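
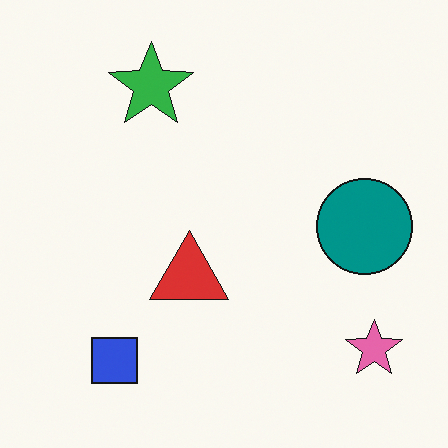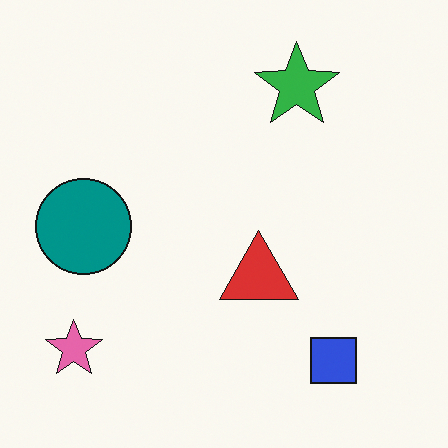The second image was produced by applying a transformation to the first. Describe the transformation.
The image was flipped horizontally (left ↔ right).

The pink star is in the bottom-right of the first image and the bottom-left of the second — shapes on opposite sides of the vertical midline have swapped in a mirror flip.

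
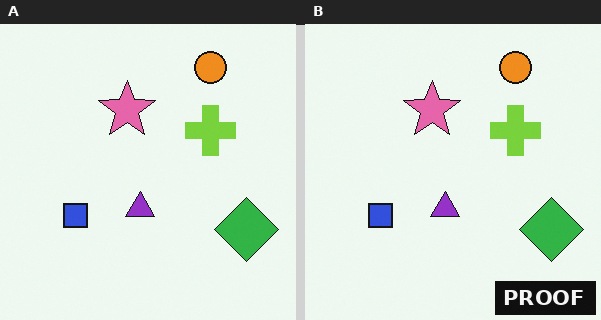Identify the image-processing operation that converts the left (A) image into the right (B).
The image was watermarked with the text "PROOF" in the lower-right corner.

A dark label reading "PROOF" appears in the lower-right corner.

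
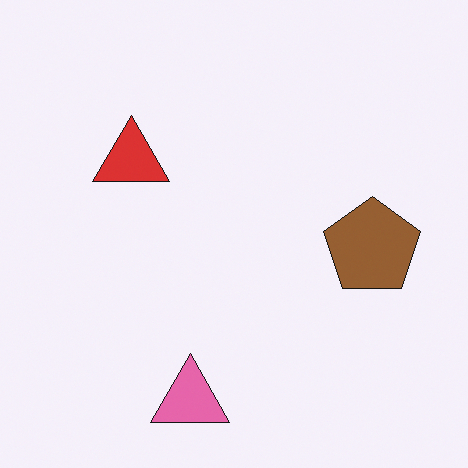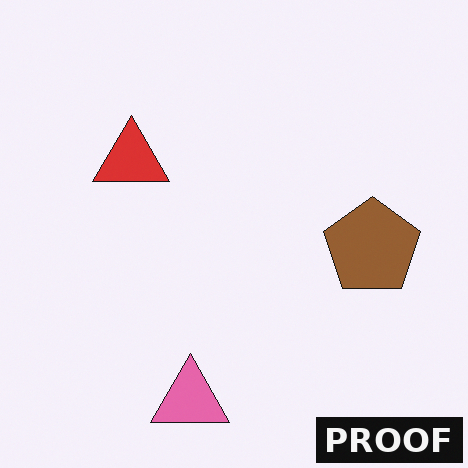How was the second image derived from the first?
The second image is the first watermarked with the text "PROOF" in the lower-right corner.

A dark label reading "PROOF" appears in the lower-right corner.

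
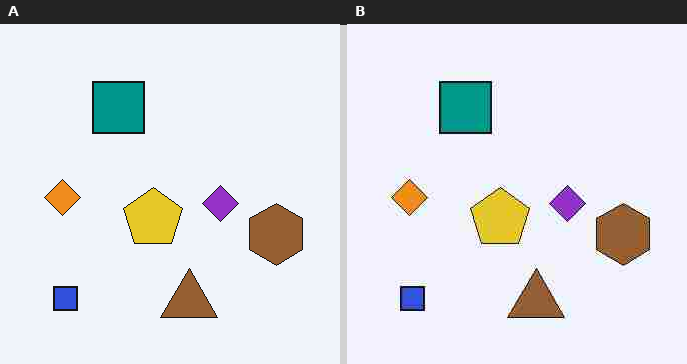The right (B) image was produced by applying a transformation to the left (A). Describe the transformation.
The image was degraded with heavy JPEG compression.

Blocky 8×8 compression artifacts appear around shape edges and the flat background shows ringing — characteristic JPEG degradation.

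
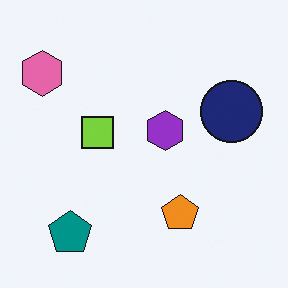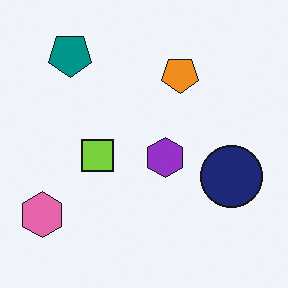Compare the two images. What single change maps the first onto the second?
This is the original image flipped vertically (top ↔ bottom).

The teal pentagon is in the bottom-left of the first image and the top-left of the second — shapes on opposite sides of the horizontal midline have swapped in a mirror flip.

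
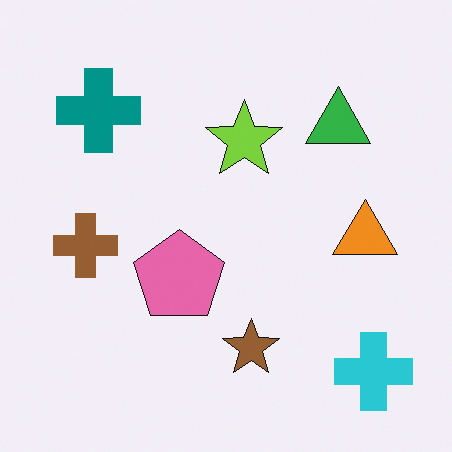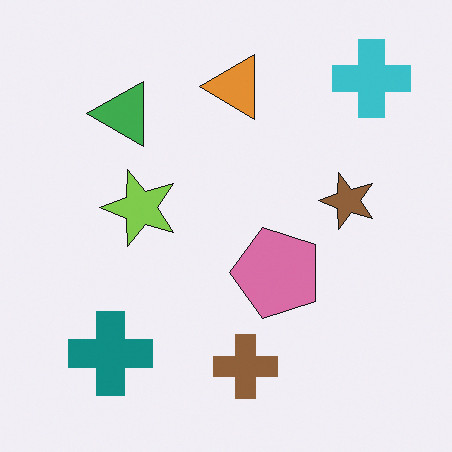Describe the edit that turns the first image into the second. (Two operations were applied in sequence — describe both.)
The image was rotated 90° counter-clockwise, then slightly desaturated.

The cyan cross sits in the bottom-right of the first image and the top-right of the second — consistent with a whole-image 90° counter-clockwise rotation. All colors are more muted and greyish — a global saturation change.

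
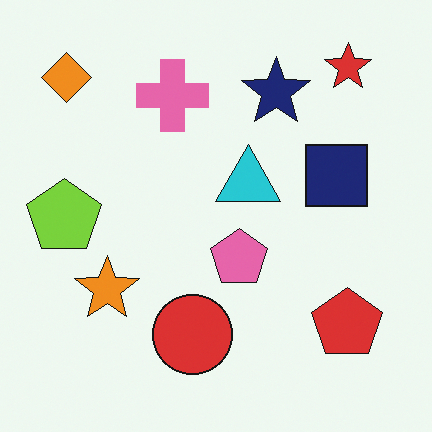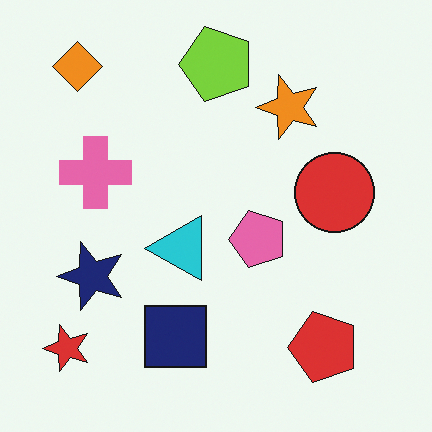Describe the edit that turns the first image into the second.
This is the original image transposed (reflected across the top-left ↔ bottom-right diagonal).

Shapes have swapped their row and column positions — what was in the top-right is now in the bottom-left — a diagonal reflection.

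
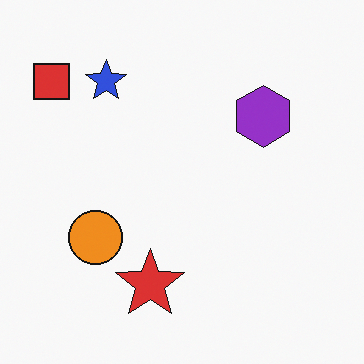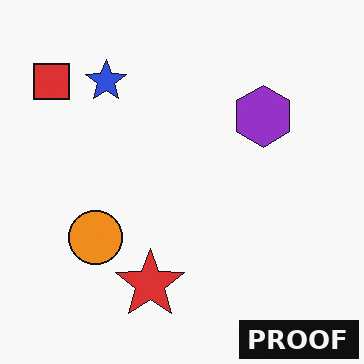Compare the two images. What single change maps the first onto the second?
The image was watermarked with the text "PROOF" in the lower-right corner.

A dark label reading "PROOF" appears in the lower-right corner.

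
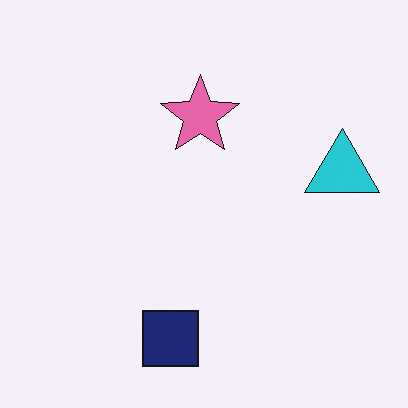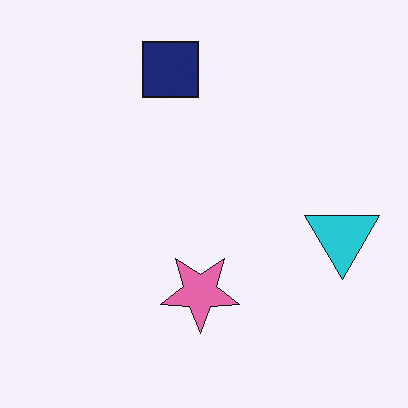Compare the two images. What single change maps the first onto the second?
It was flipped vertically (top ↔ bottom).

The navy square is in the bottom of the first image and the top of the second — shapes on opposite sides of the horizontal midline have swapped in a mirror flip.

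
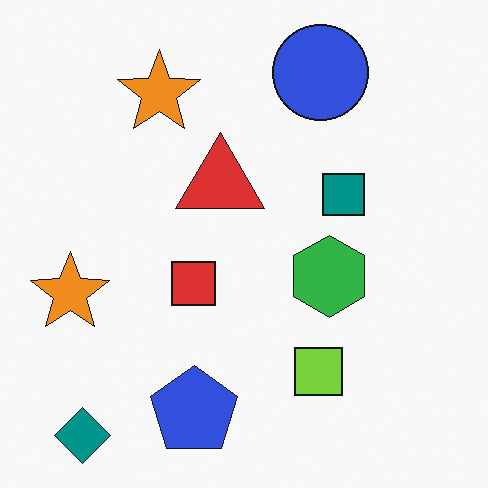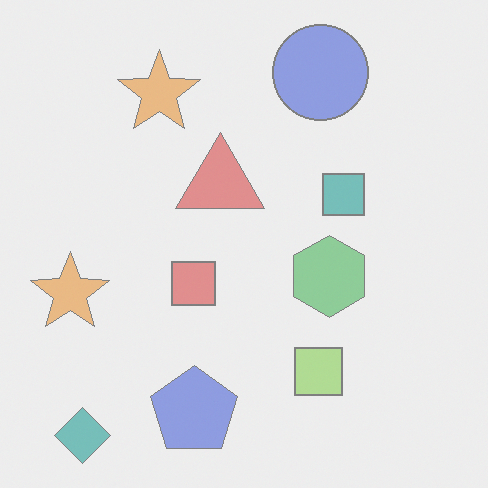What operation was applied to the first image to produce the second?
The transformation is: given much lower contrast.

Tones are pushed toward mid-grey across the whole image — a global contrast change.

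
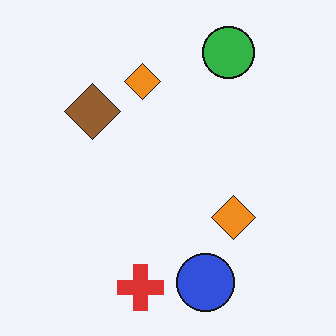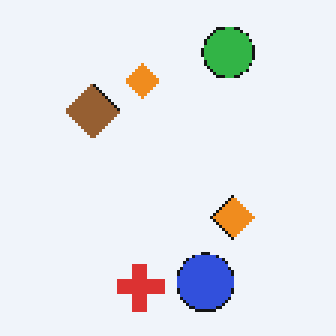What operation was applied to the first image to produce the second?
It was lightly pixelated (a mild mosaic effect).

Shapes are reduced to large square blocks; fine edges and outlines are lost — a downscale-then-upscale (mosaic) effect.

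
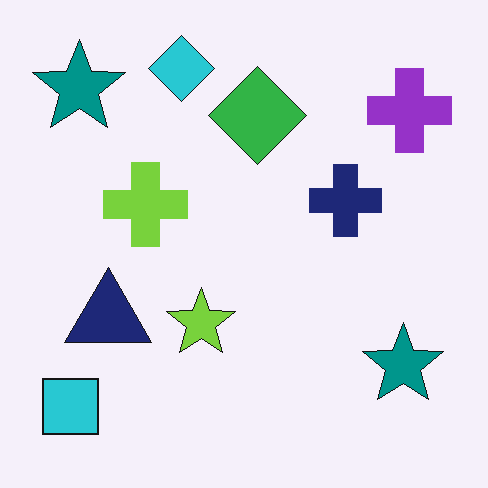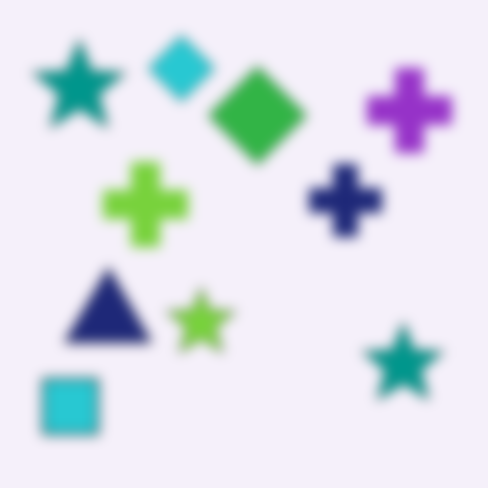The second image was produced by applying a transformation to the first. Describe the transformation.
The second image is the first strongly gaussian-blurred.

Shape edges and outlines are uniformly softened across the whole image.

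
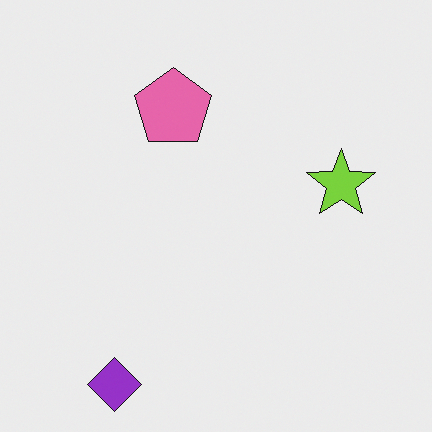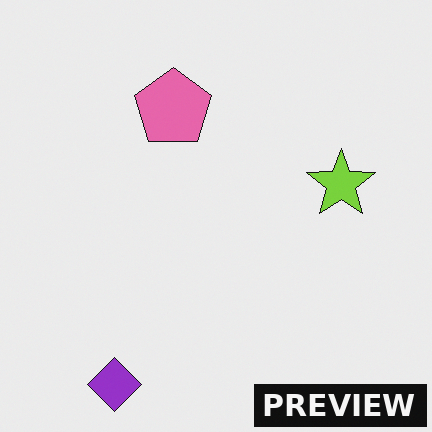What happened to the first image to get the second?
This is the original image watermarked with the text "PREVIEW" in the lower-right corner.

A dark label reading "PREVIEW" appears in the lower-right corner.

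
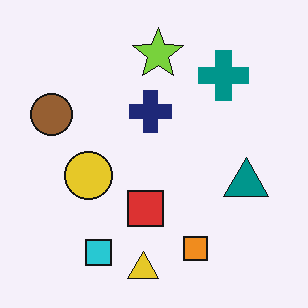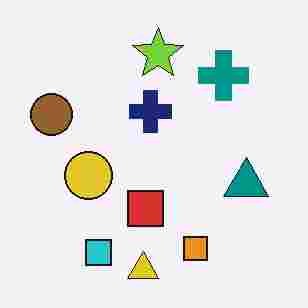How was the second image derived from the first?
The second image is the first heavily JPEG-compressed with obvious blocking artifacts.

Blocky 8×8 compression artifacts appear around shape edges and the flat background shows ringing — characteristic JPEG degradation.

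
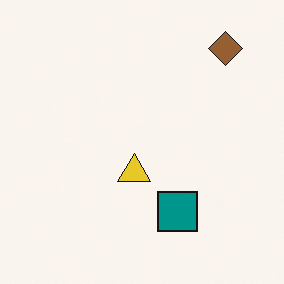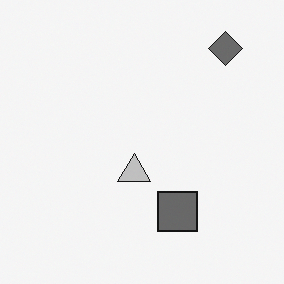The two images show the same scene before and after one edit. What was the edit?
It was converted to grayscale.

All color is removed — every shape is now a shade of grey.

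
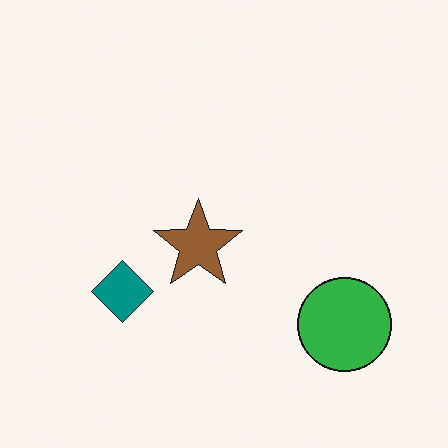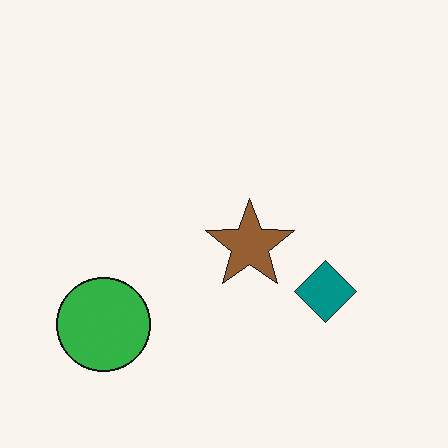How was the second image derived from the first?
This is the original image flipped horizontally (left ↔ right).

The green circle is in the bottom-right of the first image and the bottom-left of the second — shapes on opposite sides of the vertical midline have swapped in a mirror flip.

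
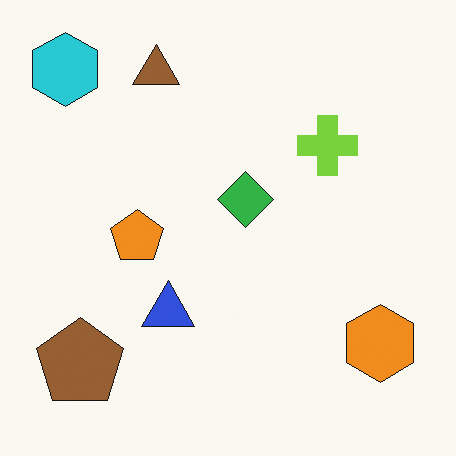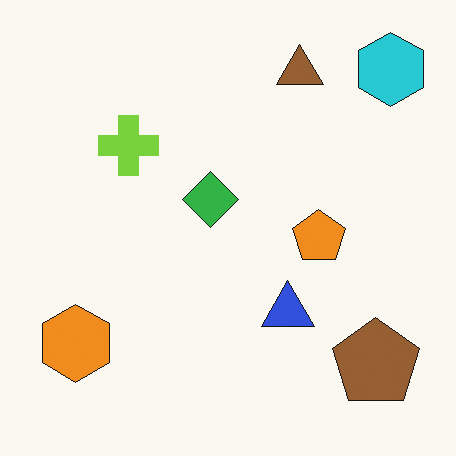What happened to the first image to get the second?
It was flipped horizontally (left ↔ right).

The cyan hexagon is in the top-left of the first image and the top-right of the second — shapes on opposite sides of the vertical midline have swapped in a mirror flip.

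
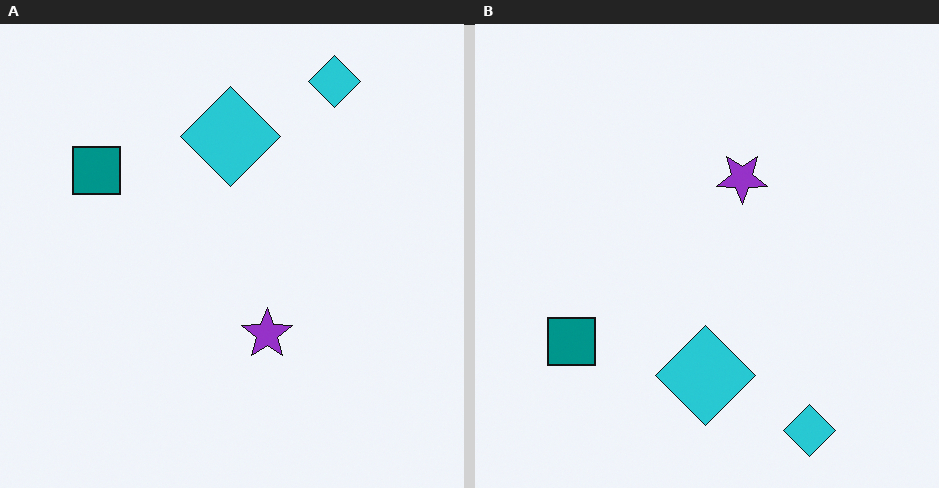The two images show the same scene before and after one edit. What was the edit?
Flipped vertically (top ↔ bottom).

The teal square is in the top-left of the left (A) image and the bottom-left of the right (B) — shapes on opposite sides of the horizontal midline have swapped in a mirror flip.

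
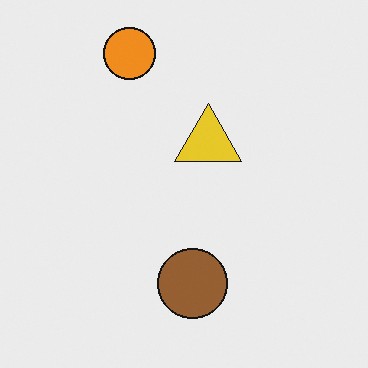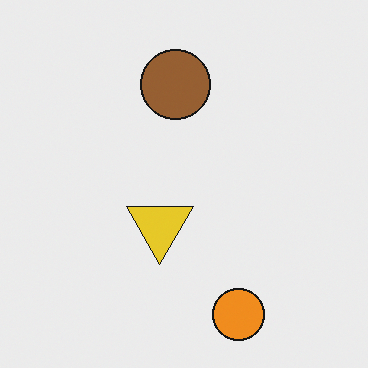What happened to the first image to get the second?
The transformation is: rotated 180°.

The orange circle sits in the top of the first image and the bottom of the second — consistent with a whole-image 180° rotation.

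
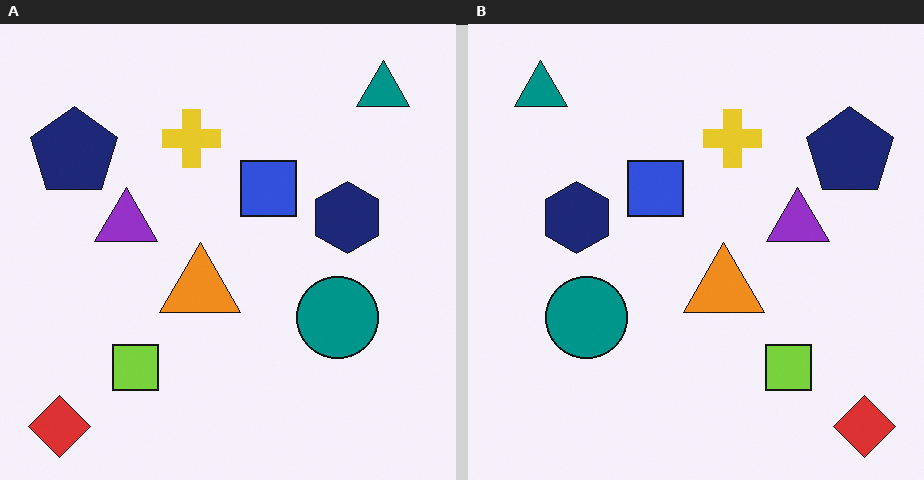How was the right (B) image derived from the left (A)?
The right (B) image is the left (A) flipped horizontally (left ↔ right).

The red diamond is in the bottom-left of the left (A) image and the bottom-right of the right (B) — shapes on opposite sides of the vertical midline have swapped in a mirror flip.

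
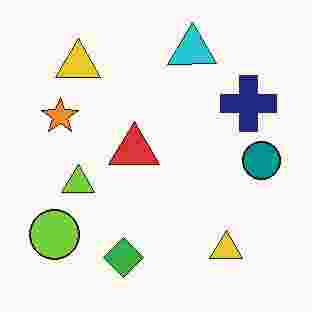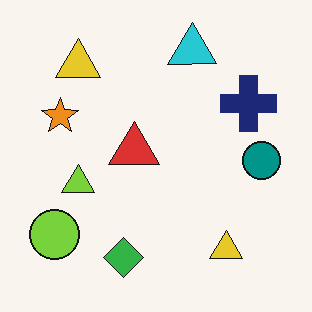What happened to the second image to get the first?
This is the original image degraded with heavy JPEG compression.

Blocky 8×8 compression artifacts appear around shape edges and the flat background shows ringing — characteristic JPEG degradation.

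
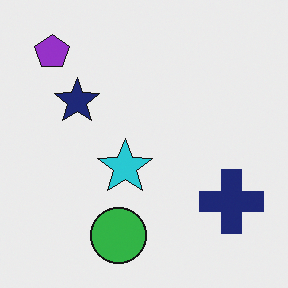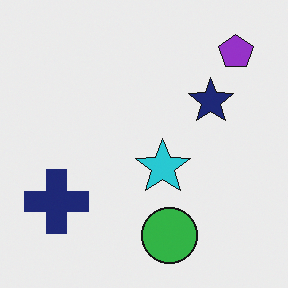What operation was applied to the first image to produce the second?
The transformation is: flipped horizontally (left ↔ right).

The purple pentagon is in the top-left of the first image and the top-right of the second — shapes on opposite sides of the vertical midline have swapped in a mirror flip.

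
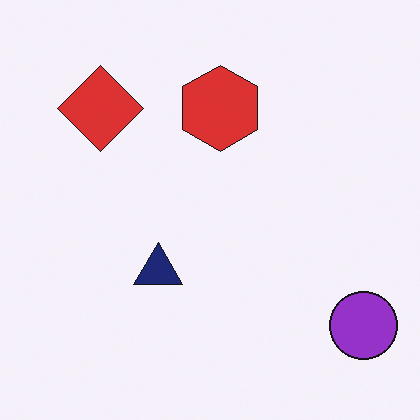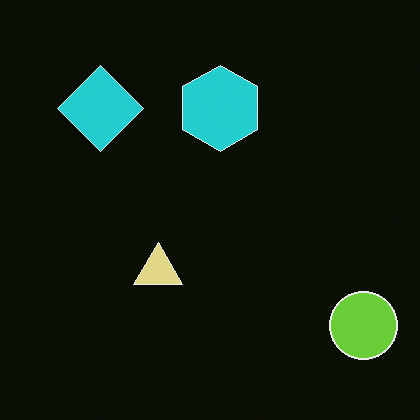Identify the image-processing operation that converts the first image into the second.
The second image is the first color-inverted (negative).

The light background has become dark and every shape's color is its complement — a photographic negative.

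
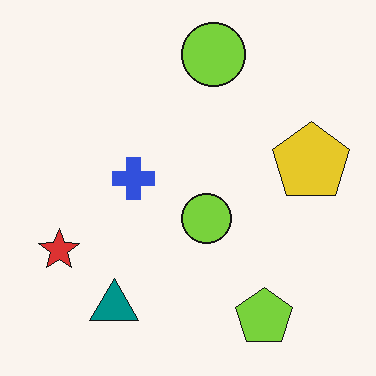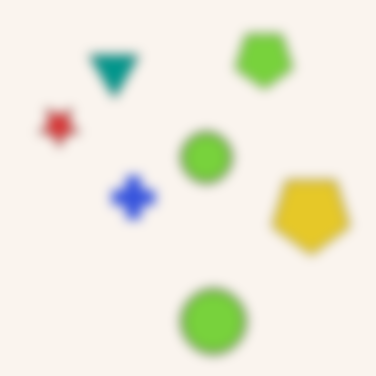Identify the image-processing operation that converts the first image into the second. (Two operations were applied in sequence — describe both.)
It was flipped vertically (top ↔ bottom), then heavily blurred.

The lime pentagon is in the bottom-right of the first image and the top-right of the second — shapes on opposite sides of the horizontal midline have swapped in a mirror flip. Shape edges and outlines are uniformly softened across the whole image.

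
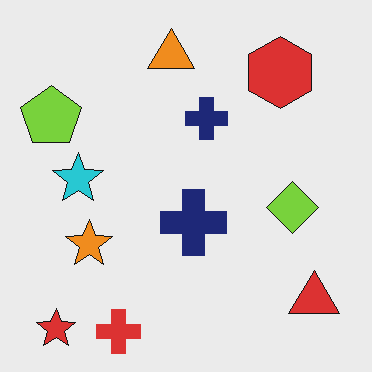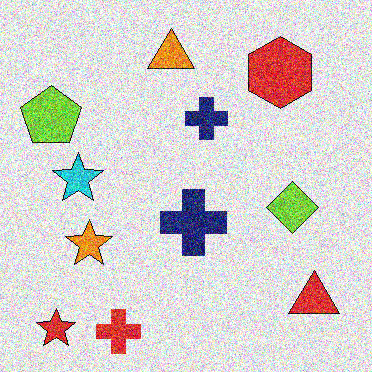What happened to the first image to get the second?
Degraded with heavy additive noise.

Random speckle covers the whole image, including the flat background.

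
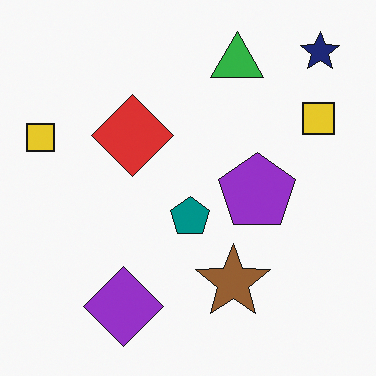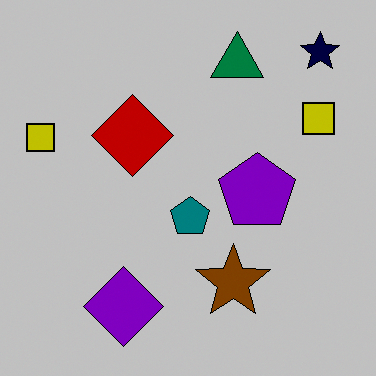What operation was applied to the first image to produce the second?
The image was heavily posterized to just a handful of flat colors.

Each flat color has snapped to a coarser quantized level — most visibly, the near-white background has dropped to a flat grey.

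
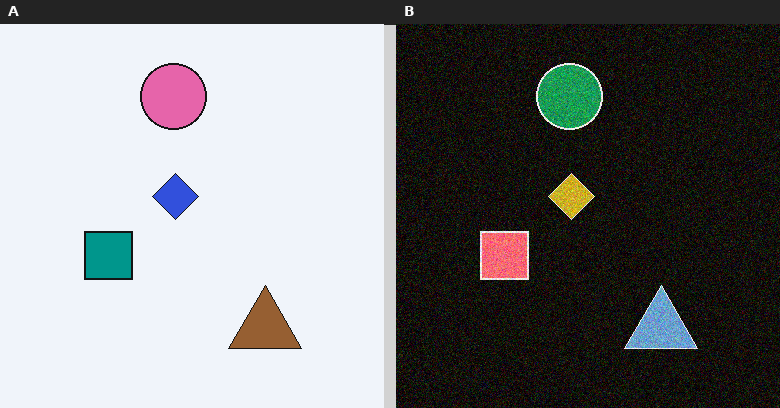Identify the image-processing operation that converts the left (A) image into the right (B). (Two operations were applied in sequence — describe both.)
The right (B) image is the left (A) color-inverted (negative), then degraded with moderate additive noise.

The light background has become dark and every shape's color is its complement — a photographic negative. Random speckle covers the whole image, including the flat background.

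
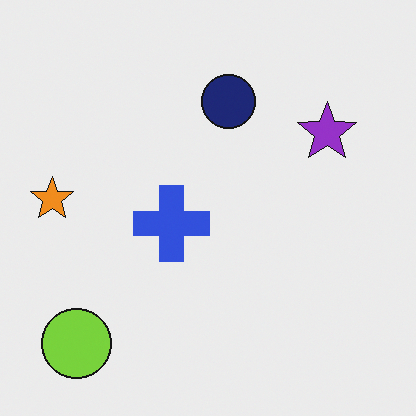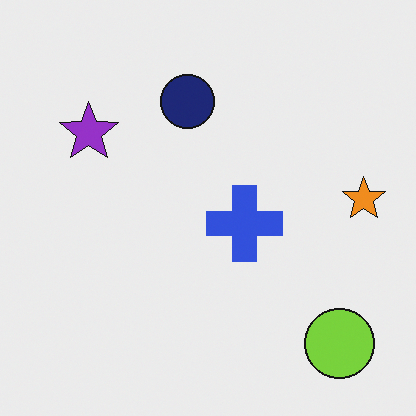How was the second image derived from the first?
This is the original image flipped horizontally (left ↔ right).

The orange star is in the left of the first image and the right of the second — shapes on opposite sides of the vertical midline have swapped in a mirror flip.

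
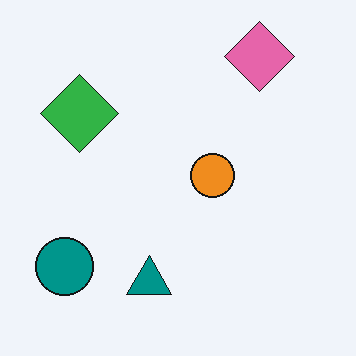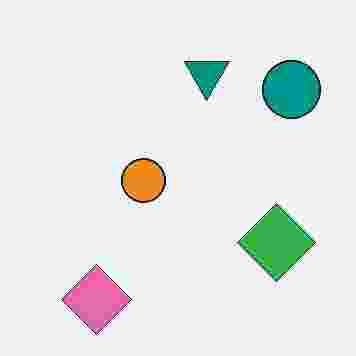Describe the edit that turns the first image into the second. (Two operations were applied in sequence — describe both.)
It was rotated 180°, then heavily JPEG-compressed with obvious blocking artifacts.

The pink diamond sits in the top-right of the first image and the bottom-left of the second — consistent with a whole-image 180° rotation. Blocky 8×8 compression artifacts appear around shape edges and the flat background shows ringing — characteristic JPEG degradation.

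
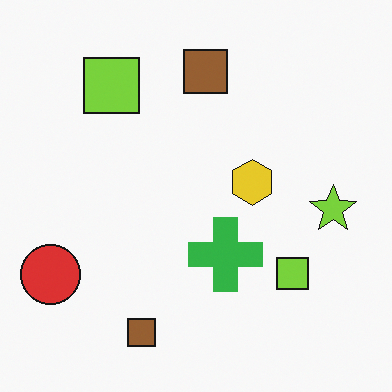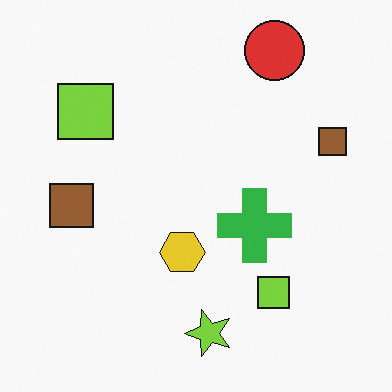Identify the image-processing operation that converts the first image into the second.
The image was transposed (reflected across the top-left ↔ bottom-right diagonal).

Shapes have swapped their row and column positions — what was in the top-right is now in the bottom-left — a diagonal reflection.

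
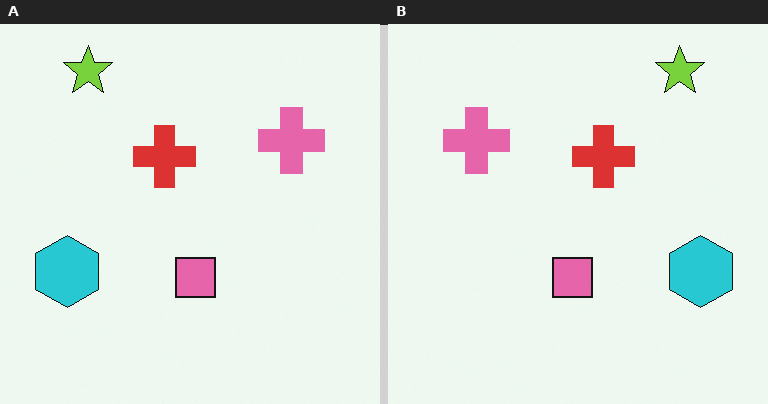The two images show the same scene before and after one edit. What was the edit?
Flipped horizontally (left ↔ right).

The cyan hexagon is in the left of the left (A) image and the right of the right (B) — shapes on opposite sides of the vertical midline have swapped in a mirror flip.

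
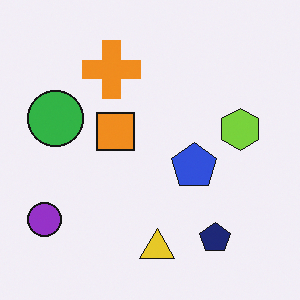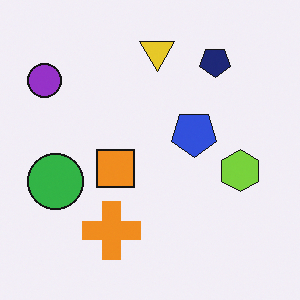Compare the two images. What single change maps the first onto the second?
The image was flipped vertically (top ↔ bottom).

The yellow triangle is in the bottom of the first image and the top of the second — shapes on opposite sides of the horizontal midline have swapped in a mirror flip.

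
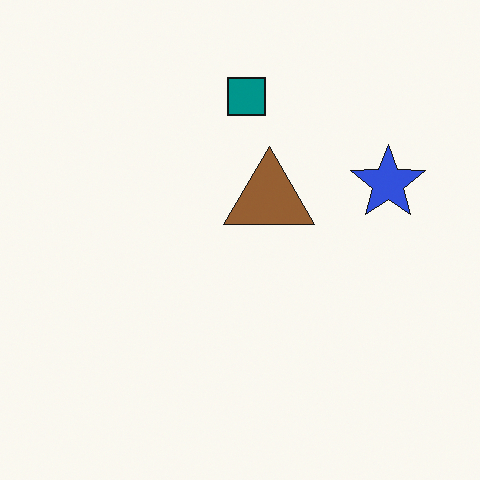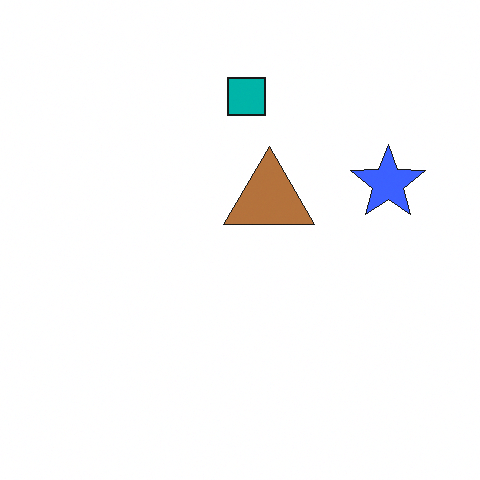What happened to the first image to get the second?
The image was slightly brightened.

Every pixel — background and shapes alike — is uniformly brightened.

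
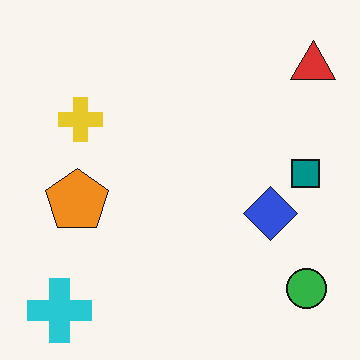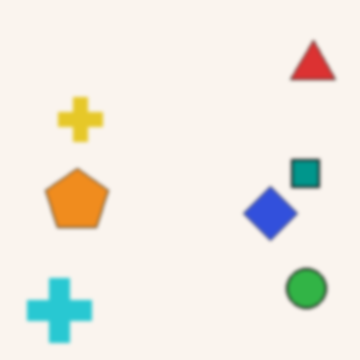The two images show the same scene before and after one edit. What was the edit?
The second image is the first given a subtle gaussian blur.

Shape edges and outlines are uniformly softened across the whole image.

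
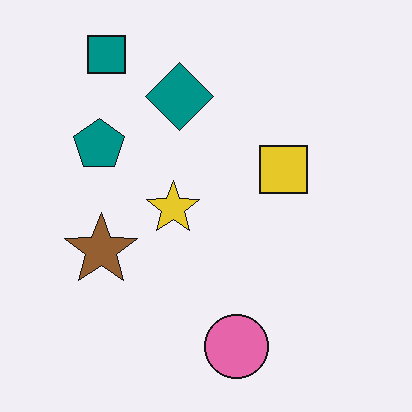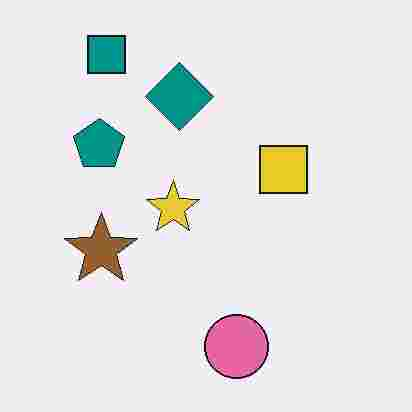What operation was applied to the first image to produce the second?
The image was degraded with heavy JPEG compression.

Blocky 8×8 compression artifacts appear around shape edges and the flat background shows ringing — characteristic JPEG degradation.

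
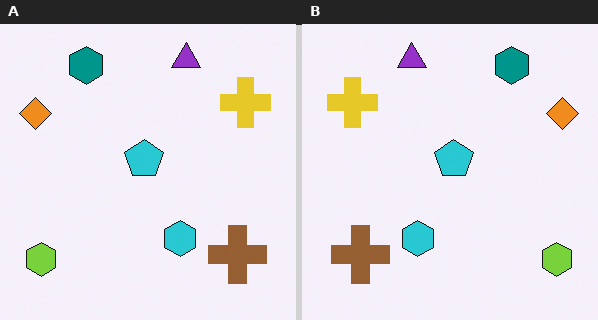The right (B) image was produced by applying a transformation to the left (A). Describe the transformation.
It was flipped horizontally (left ↔ right).

The orange diamond is in the top-left of the left (A) image and the top-right of the right (B) — shapes on opposite sides of the vertical midline have swapped in a mirror flip.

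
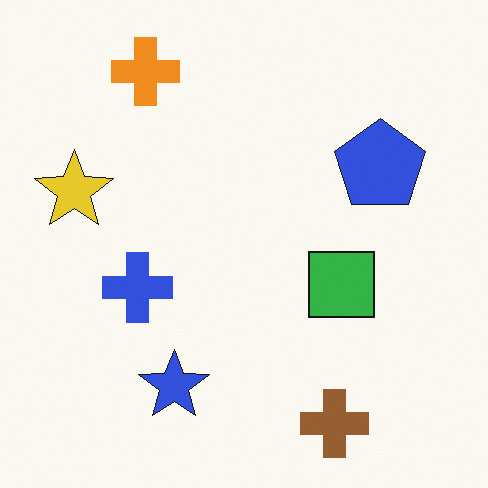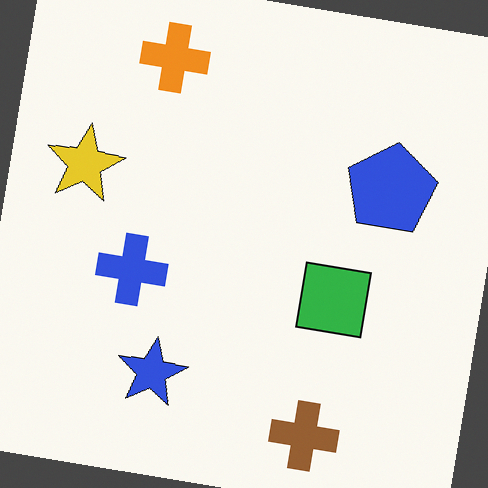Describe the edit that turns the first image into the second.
The second image is the first rotated clockwise by a small amount.

Every shape is tilted by the same angle and the image corners show triangular fill wedges — a whole-image rotation by a non-right angle.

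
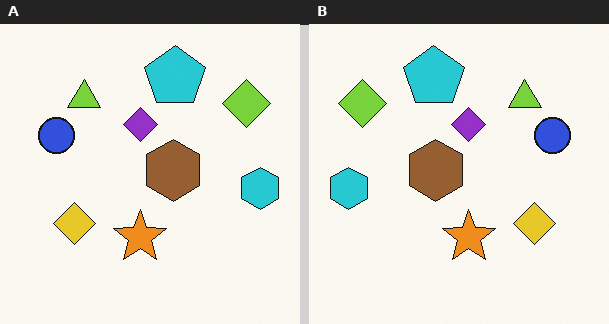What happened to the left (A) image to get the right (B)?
The right (B) image is the left (A) flipped horizontally (left ↔ right).

The cyan hexagon is in the right of the left (A) image and the left of the right (B) — shapes on opposite sides of the vertical midline have swapped in a mirror flip.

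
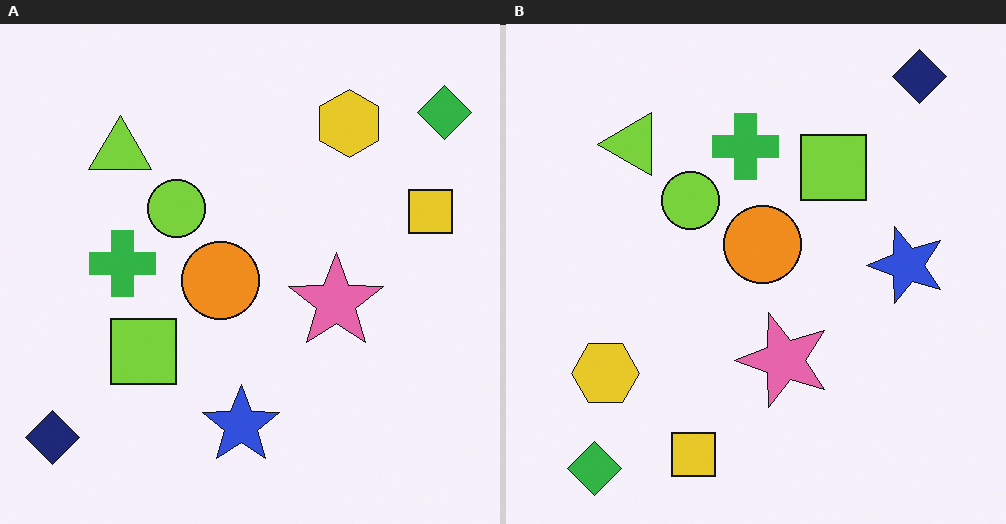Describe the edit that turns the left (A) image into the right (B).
Transposed (reflected across the top-left ↔ bottom-right diagonal).

Shapes have swapped their row and column positions — what was in the top-right is now in the bottom-left — a diagonal reflection.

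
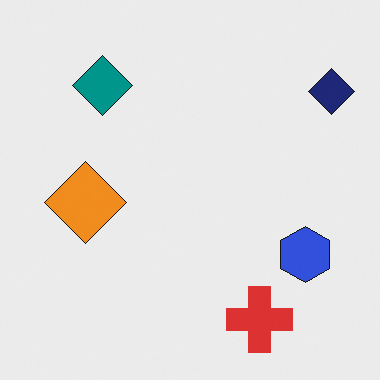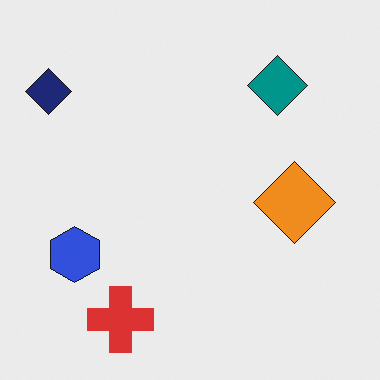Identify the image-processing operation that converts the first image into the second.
Flipped horizontally (left ↔ right).

The navy diamond is in the top-right of the first image and the top-left of the second — shapes on opposite sides of the vertical midline have swapped in a mirror flip.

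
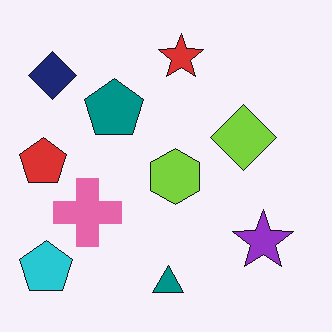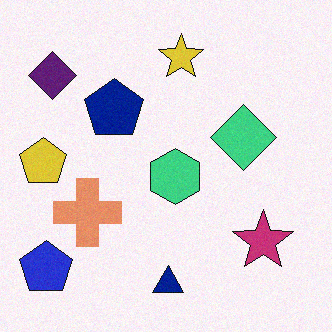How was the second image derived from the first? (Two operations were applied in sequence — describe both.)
The image was hue-shifted slightly, then degraded with a light layer of grain.

Every shape's color has rotated by the same amount around the hue wheel — a uniform hue shift. Random speckle covers the whole image, including the flat background.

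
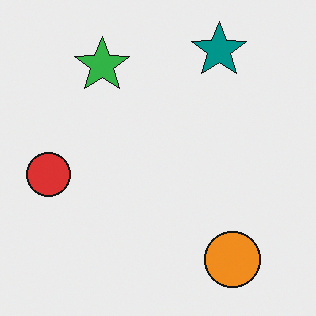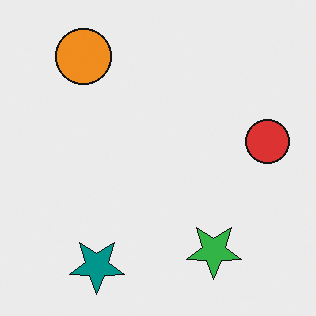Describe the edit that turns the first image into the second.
The second image is the first rotated 180°.

The orange circle sits in the bottom-right of the first image and the top-left of the second — consistent with a whole-image 180° rotation.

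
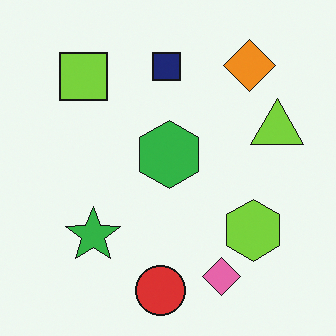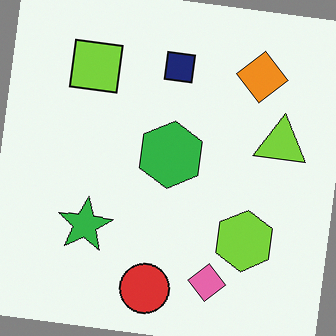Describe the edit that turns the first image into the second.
The transformation is: rotated clockwise by a few degrees.

Every shape is tilted by the same angle and the image corners show triangular fill wedges — a whole-image rotation by a non-right angle.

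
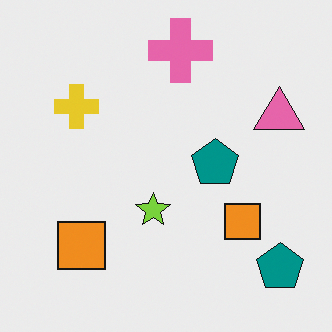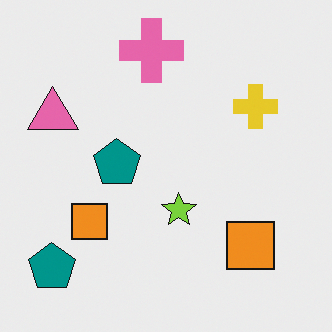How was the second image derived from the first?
The transformation is: flipped horizontally (left ↔ right).

The pink triangle is in the right of the first image and the left of the second — shapes on opposite sides of the vertical midline have swapped in a mirror flip.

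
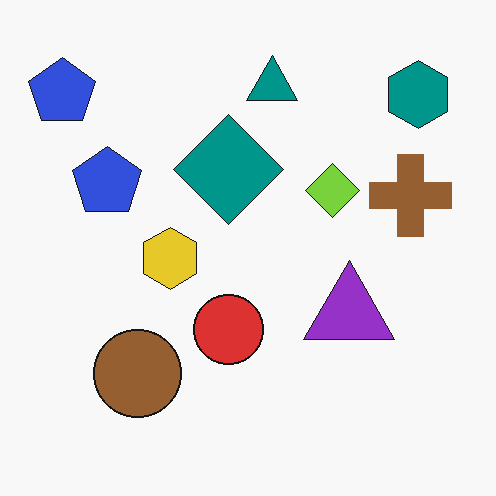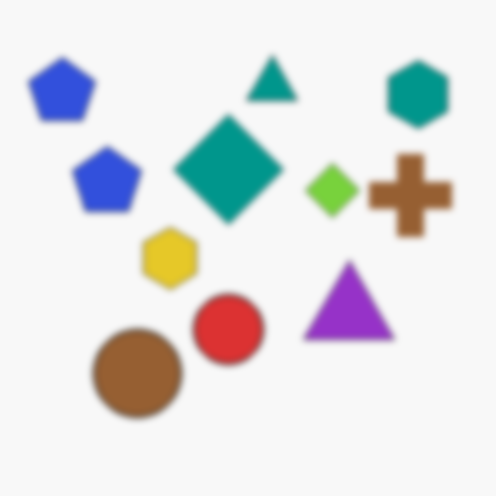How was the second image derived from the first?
The transformation is: moderately blurred.

Shape edges and outlines are uniformly softened across the whole image.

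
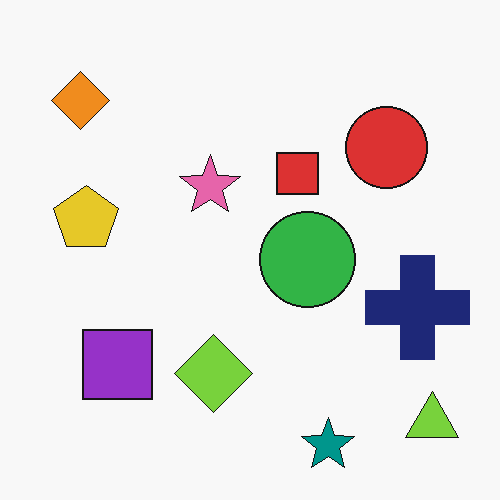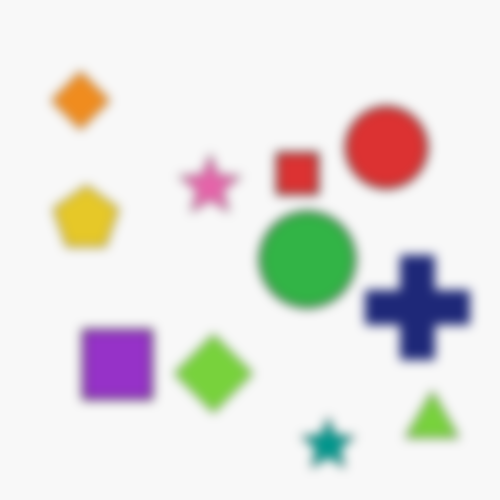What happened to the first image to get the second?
The second image is the first strongly gaussian-blurred.

Shape edges and outlines are uniformly softened across the whole image.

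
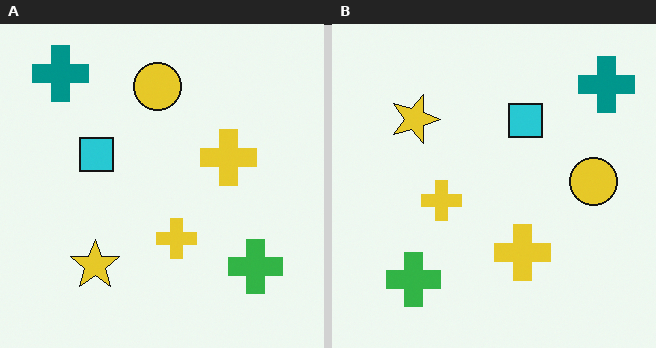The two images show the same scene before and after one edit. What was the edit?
The right (B) image is the left (A) rotated 90° clockwise.

The teal cross sits in the top-left of the left (A) image and the top-right of the right (B) — consistent with a whole-image 90° clockwise rotation.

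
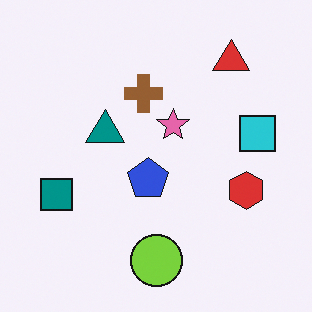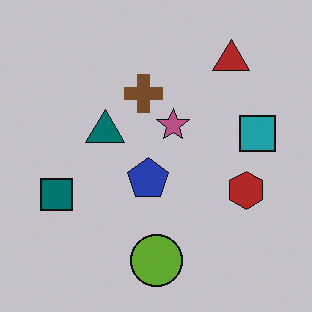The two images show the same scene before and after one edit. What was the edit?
The second image is the first slightly darkened.

Every pixel — background and shapes alike — is uniformly darkened.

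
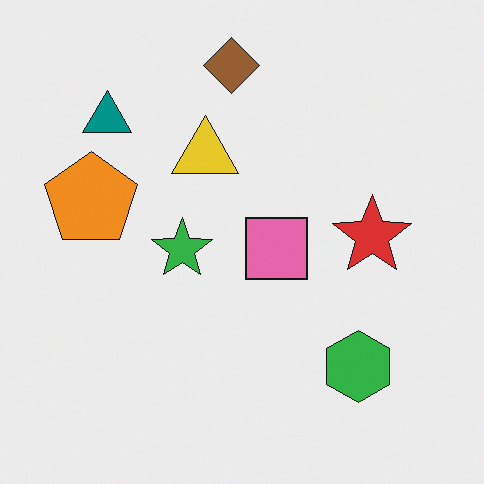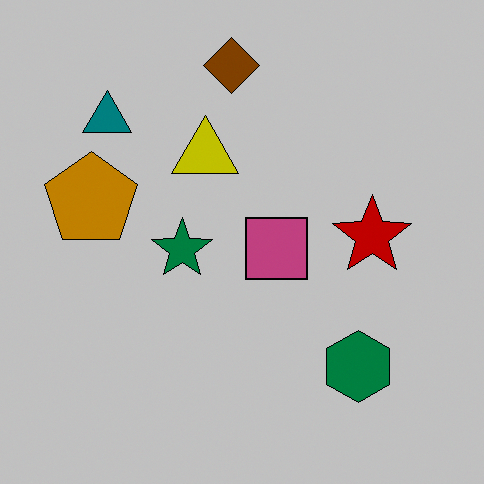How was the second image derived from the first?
The image was heavily posterized to just a handful of flat colors.

Each flat color has snapped to a coarser quantized level — most visibly, the near-white background has dropped to a flat grey.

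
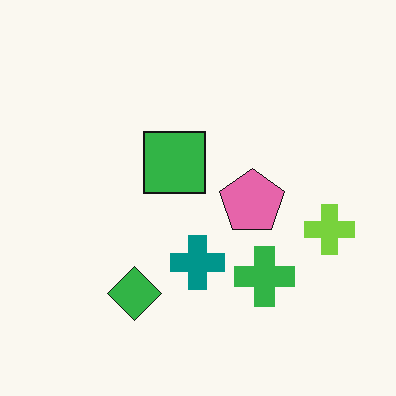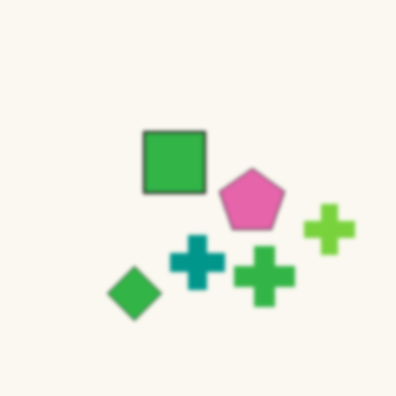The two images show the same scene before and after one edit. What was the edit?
This is the original image lightly blurred.

Shape edges and outlines are uniformly softened across the whole image.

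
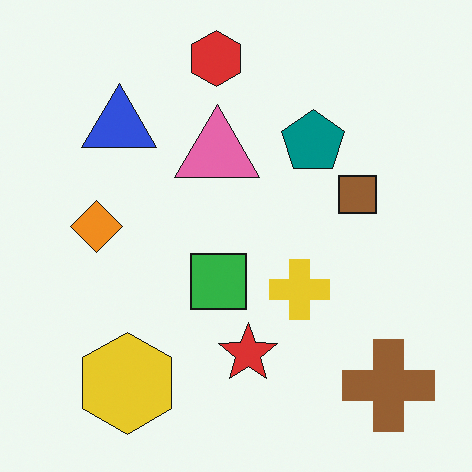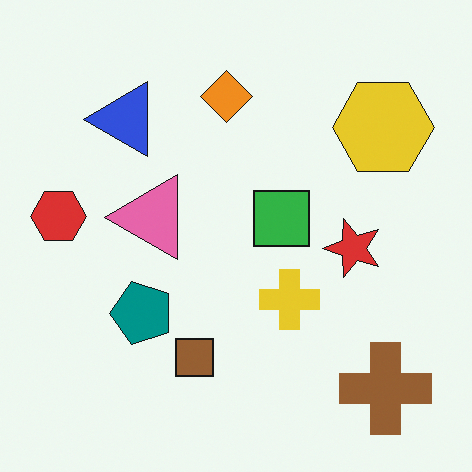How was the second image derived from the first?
Transposed (reflected across the top-left ↔ bottom-right diagonal).

Shapes have swapped their row and column positions — what was in the top-right is now in the bottom-left — a diagonal reflection.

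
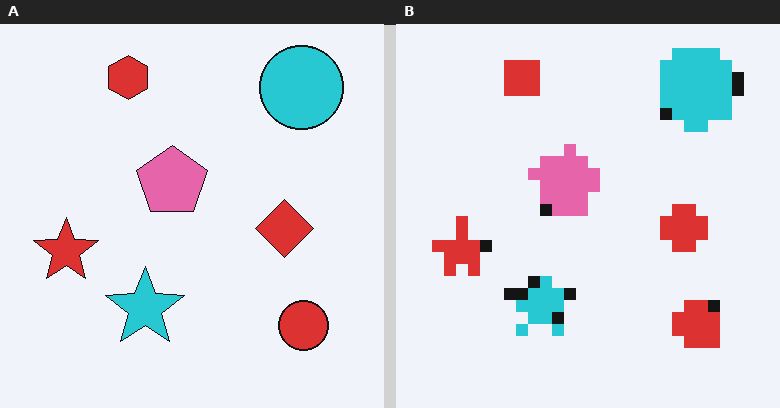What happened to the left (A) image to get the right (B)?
The image was heavily pixelated into large blocks.

Shapes are reduced to large square blocks; fine edges and outlines are lost — a downscale-then-upscale (mosaic) effect.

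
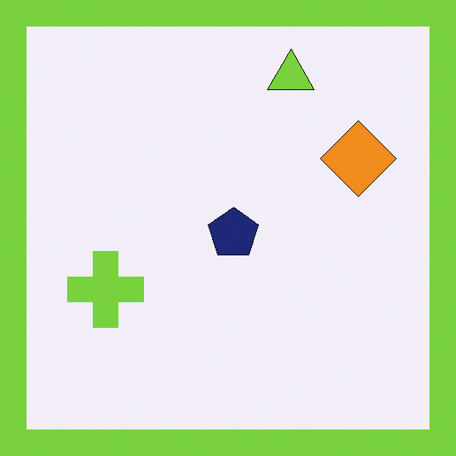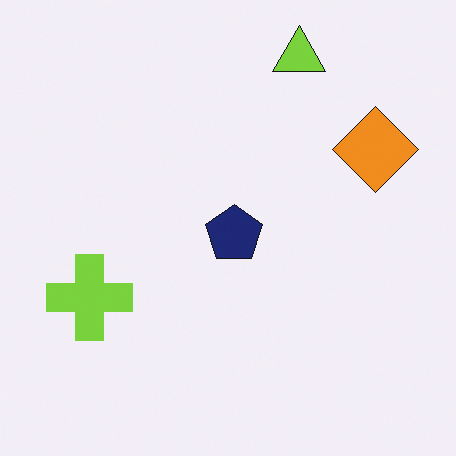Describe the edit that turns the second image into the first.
The transformation is: framed with a lime border.

A solid lime frame runs around the edge of the first image, with the content slightly shrunk inside it.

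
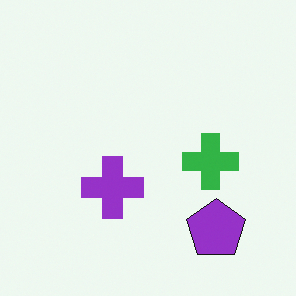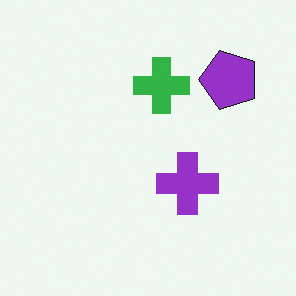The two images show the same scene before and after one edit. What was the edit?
The image was rotated 90° counter-clockwise.

The purple pentagon sits in the bottom-right of the first image and the top-right of the second — consistent with a whole-image 90° counter-clockwise rotation.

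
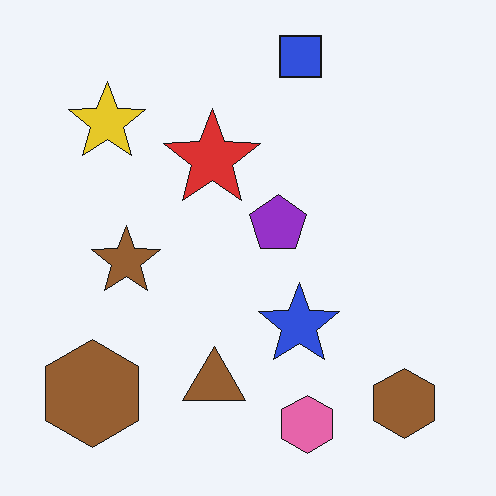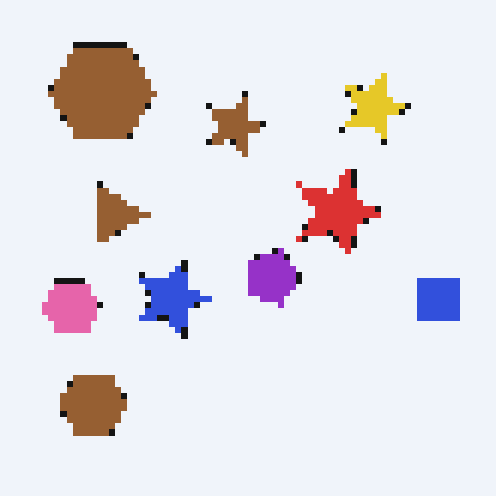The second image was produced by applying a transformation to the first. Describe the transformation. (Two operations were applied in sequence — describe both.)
The second image is the first rotated 90° clockwise, then moderately pixelated.

The blue square sits in the top of the first image and the right of the second — consistent with a whole-image 90° clockwise rotation. Shapes are reduced to large square blocks; fine edges and outlines are lost — a downscale-then-upscale (mosaic) effect.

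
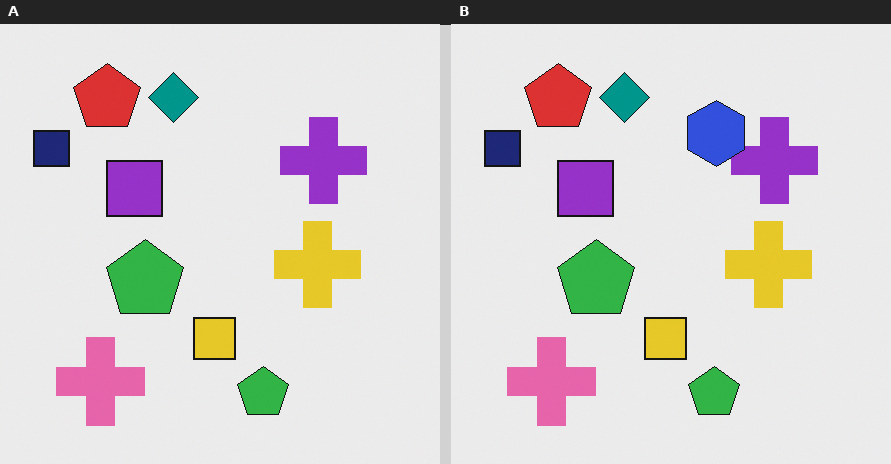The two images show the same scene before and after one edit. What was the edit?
It was overlaid with an additional blue hexagon.

A blue hexagon appears in the right (B) image that is absent from the left (A).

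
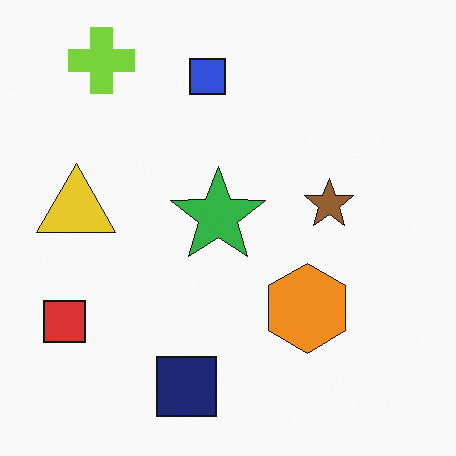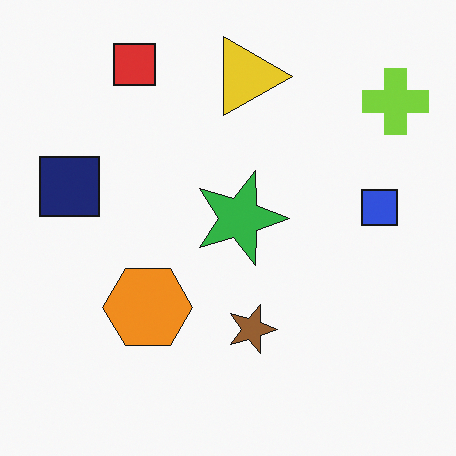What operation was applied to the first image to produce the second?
The second image is the first rotated 90° clockwise.

The lime cross sits in the top-left of the first image and the top-right of the second — consistent with a whole-image 90° clockwise rotation.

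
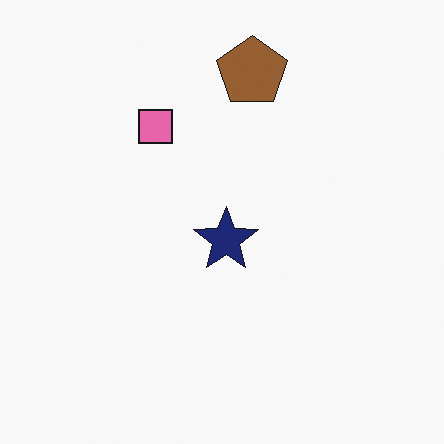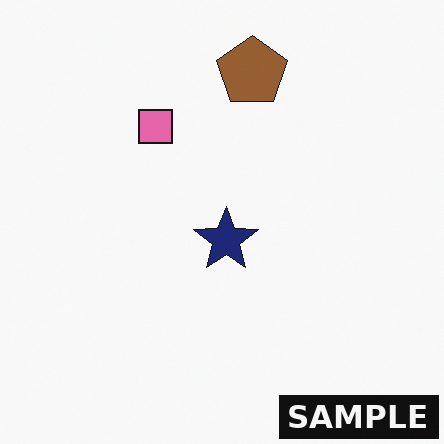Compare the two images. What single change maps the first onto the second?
This is the original image watermarked with the text "SAMPLE" in the lower-right corner.

A dark label reading "SAMPLE" appears in the lower-right corner.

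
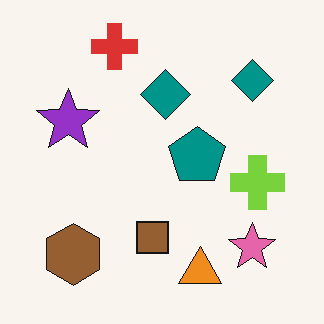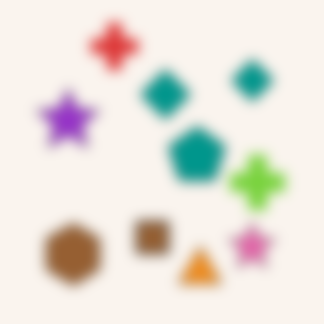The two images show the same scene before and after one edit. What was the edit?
It was heavily blurred.

Shape edges and outlines are uniformly softened across the whole image.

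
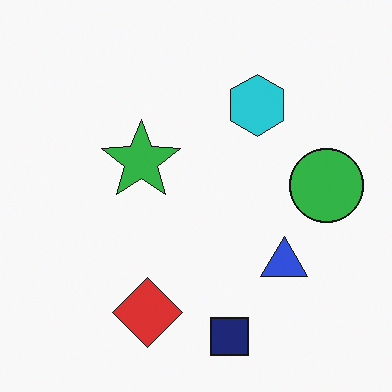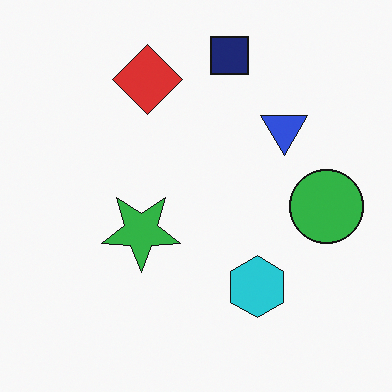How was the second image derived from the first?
It was flipped vertically (top ↔ bottom).

The navy square is in the bottom of the first image and the top of the second — shapes on opposite sides of the horizontal midline have swapped in a mirror flip.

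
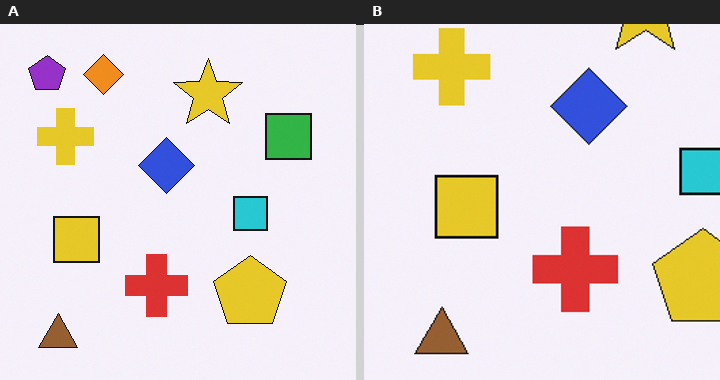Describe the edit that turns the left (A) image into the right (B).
It was cropped to a modestly smaller region and rescaled.

The visible shapes are larger and the field of view is narrower; shapes near the original edges may be partly or wholly outside the frame — a crop-and-rescale.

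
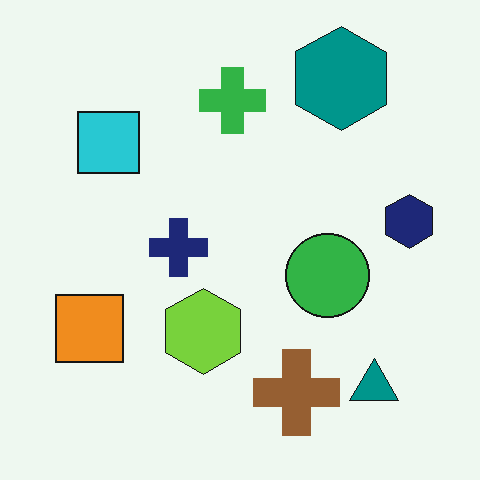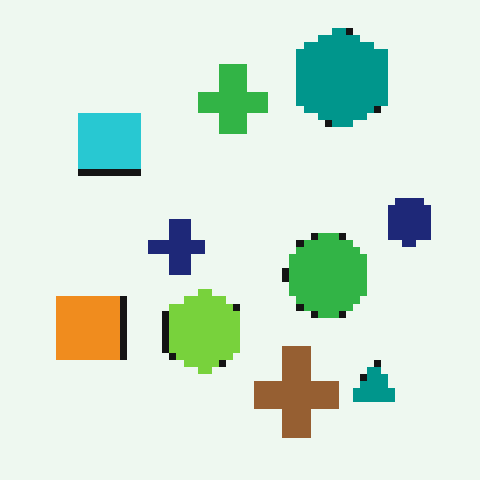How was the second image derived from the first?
It was pixelated into visible square blocks.

Shapes are reduced to large square blocks; fine edges and outlines are lost — a downscale-then-upscale (mosaic) effect.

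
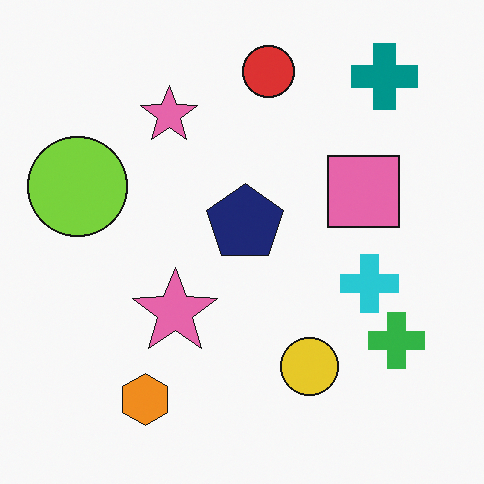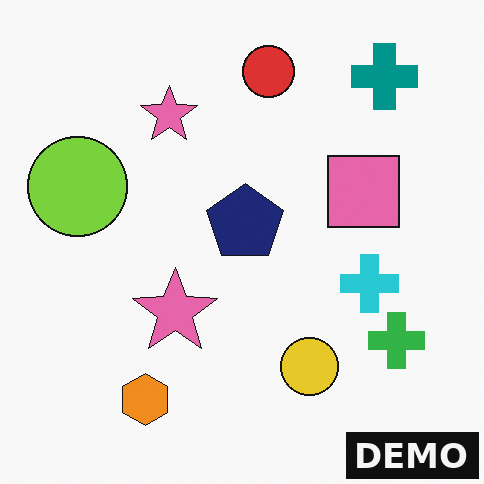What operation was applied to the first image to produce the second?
This is the original image watermarked with the text "DEMO" in the lower-right corner.

A dark label reading "DEMO" appears in the lower-right corner.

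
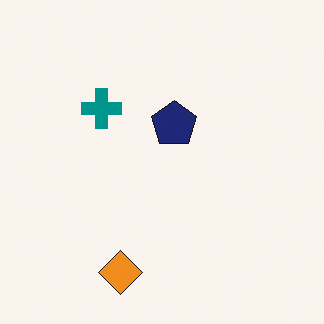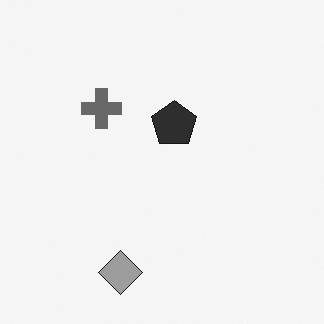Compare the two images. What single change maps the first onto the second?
This is the original image converted to grayscale.

All color is removed — every shape is now a shade of grey.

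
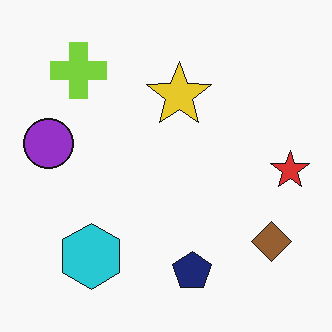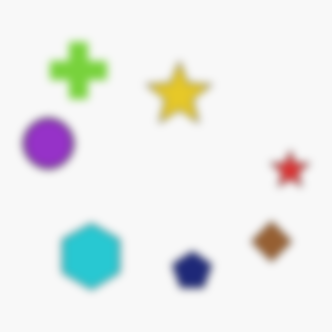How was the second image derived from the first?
Noticeably gaussian-blurred.

Shape edges and outlines are uniformly softened across the whole image.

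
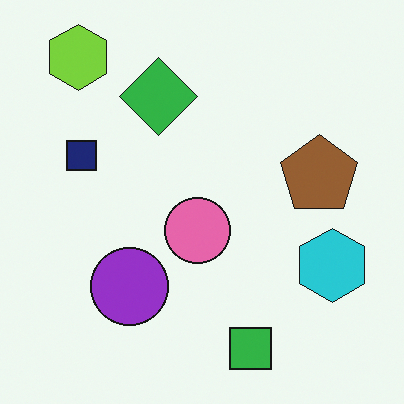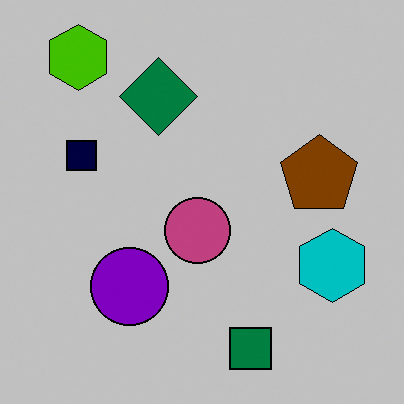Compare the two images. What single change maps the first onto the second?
The image was aggressively posterized.

Each flat color has snapped to a coarser quantized level — most visibly, the near-white background has dropped to a flat grey.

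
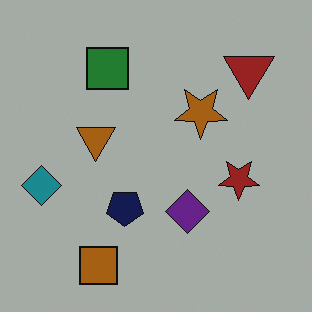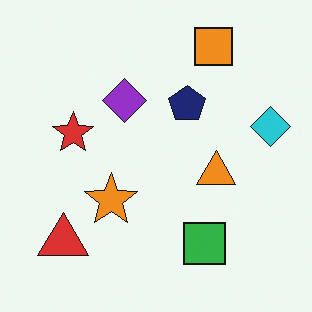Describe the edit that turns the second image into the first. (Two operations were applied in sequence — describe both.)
Darkened a lot, then rotated 180°.

Every pixel — background and shapes alike — is uniformly darkened. The red triangle sits in the bottom-left of the second image and the top-right of the first — consistent with a whole-image 180° rotation.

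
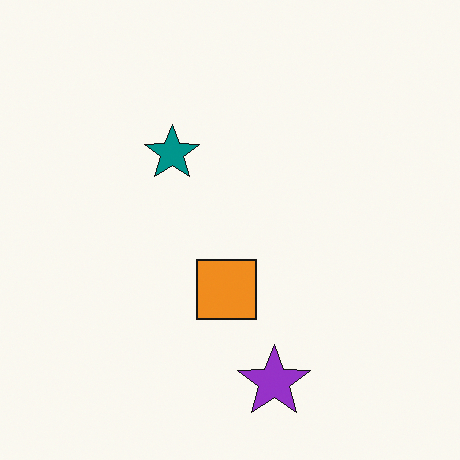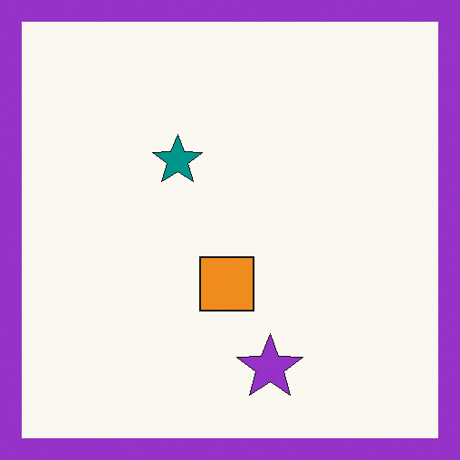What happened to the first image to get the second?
The transformation is: framed with a purple border.

A solid purple frame runs around the edge of the second image, with the content slightly shrunk inside it.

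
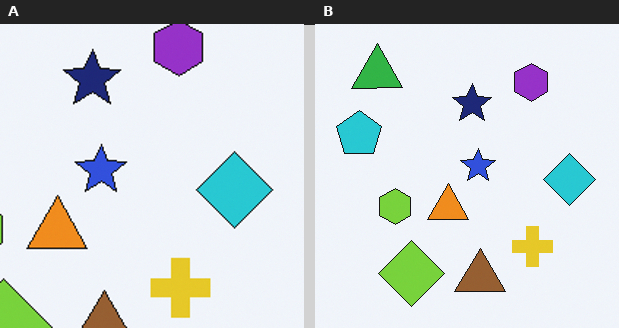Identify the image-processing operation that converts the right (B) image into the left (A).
The image was cropped to a modestly smaller region and rescaled.

The visible shapes are larger and the field of view is narrower; shapes near the original edges may be partly or wholly outside the frame — a crop-and-rescale.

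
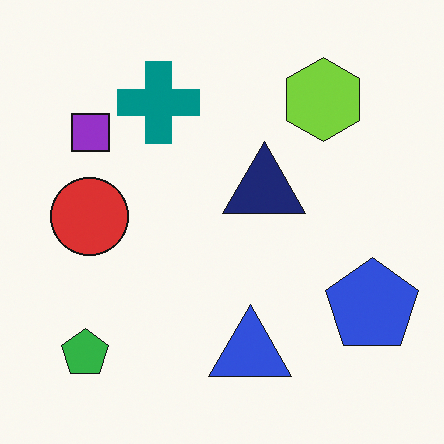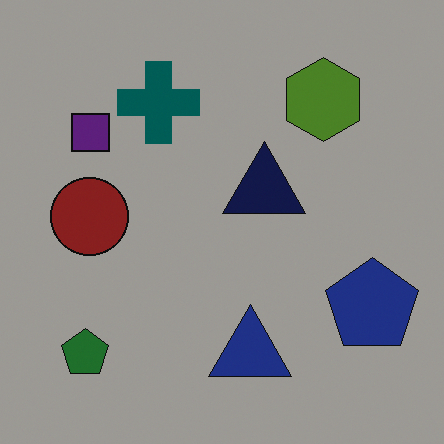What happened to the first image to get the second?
The image was substantially darkened.

Every pixel — background and shapes alike — is uniformly darkened.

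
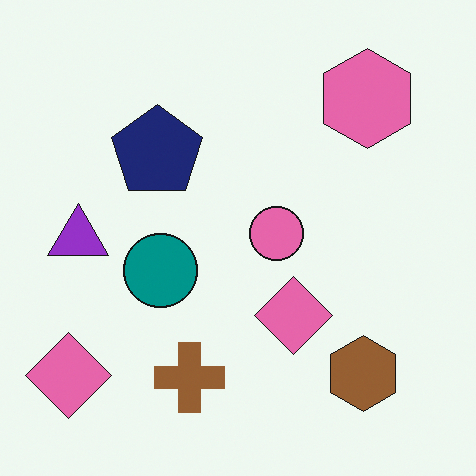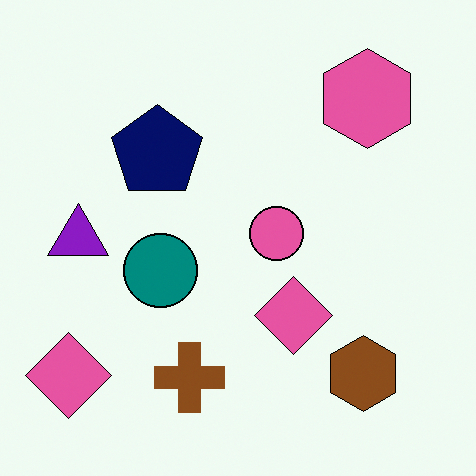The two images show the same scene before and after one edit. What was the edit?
The image was given slightly increased contrast.

Tones are pushed away from mid-grey across the whole image — a global contrast change.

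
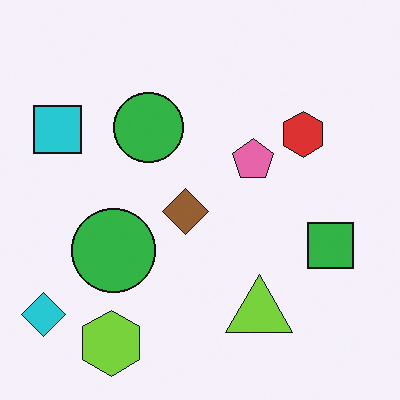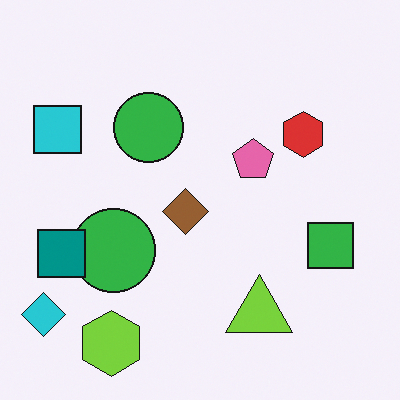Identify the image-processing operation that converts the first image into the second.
It was overlaid with an additional teal square.

A teal square appears in the second image that is absent from the first.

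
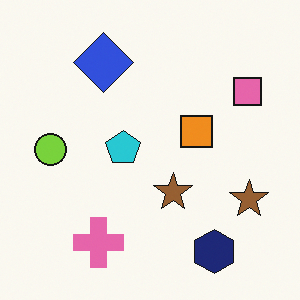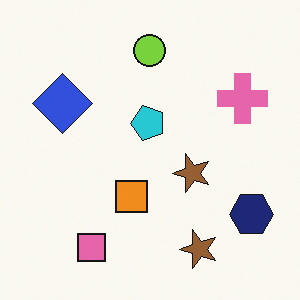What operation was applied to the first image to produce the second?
It was transposed (reflected across the top-left ↔ bottom-right diagonal).

Shapes have swapped their row and column positions — what was in the top-right is now in the bottom-left — a diagonal reflection.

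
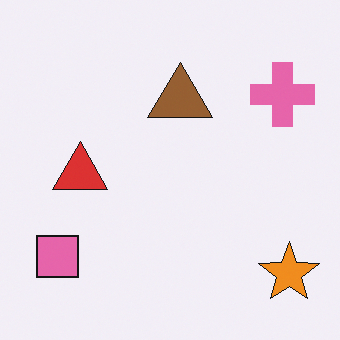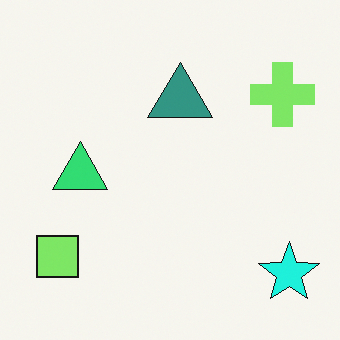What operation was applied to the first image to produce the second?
It was hue-shifted through roughly a third of the color wheel.

Every shape's color has rotated by the same amount around the hue wheel — a uniform hue shift.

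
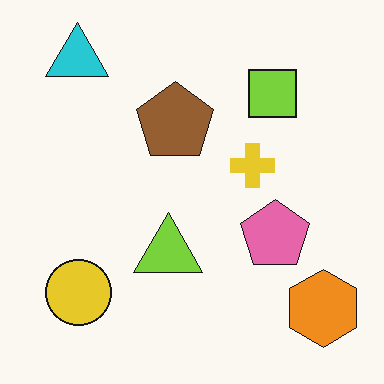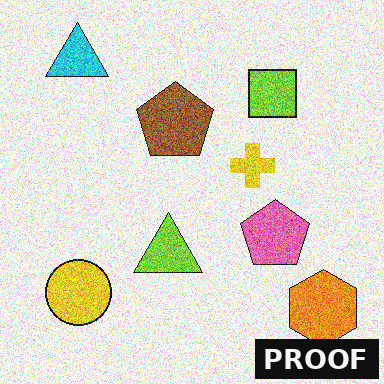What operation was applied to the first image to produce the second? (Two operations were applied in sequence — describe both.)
The image was degraded with strong gaussian noise, then watermarked with the text "PROOF" in the lower-right corner.

Random speckle covers the whole image, including the flat background. A dark label reading "PROOF" appears in the lower-right corner.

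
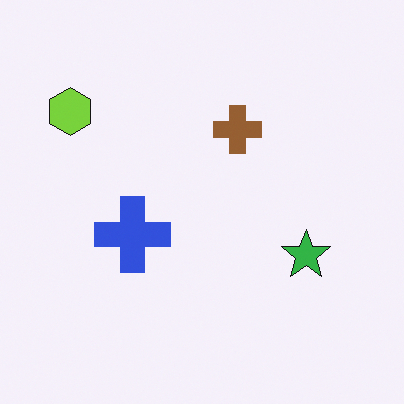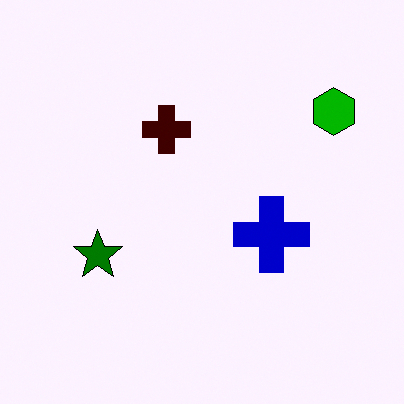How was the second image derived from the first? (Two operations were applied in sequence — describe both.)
The image was boosted in contrast, then flipped horizontally (left ↔ right).

Tones are pushed away from mid-grey across the whole image — a global contrast change. The lime hexagon is in the top-left of the first image and the top-right of the second — shapes on opposite sides of the vertical midline have swapped in a mirror flip.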